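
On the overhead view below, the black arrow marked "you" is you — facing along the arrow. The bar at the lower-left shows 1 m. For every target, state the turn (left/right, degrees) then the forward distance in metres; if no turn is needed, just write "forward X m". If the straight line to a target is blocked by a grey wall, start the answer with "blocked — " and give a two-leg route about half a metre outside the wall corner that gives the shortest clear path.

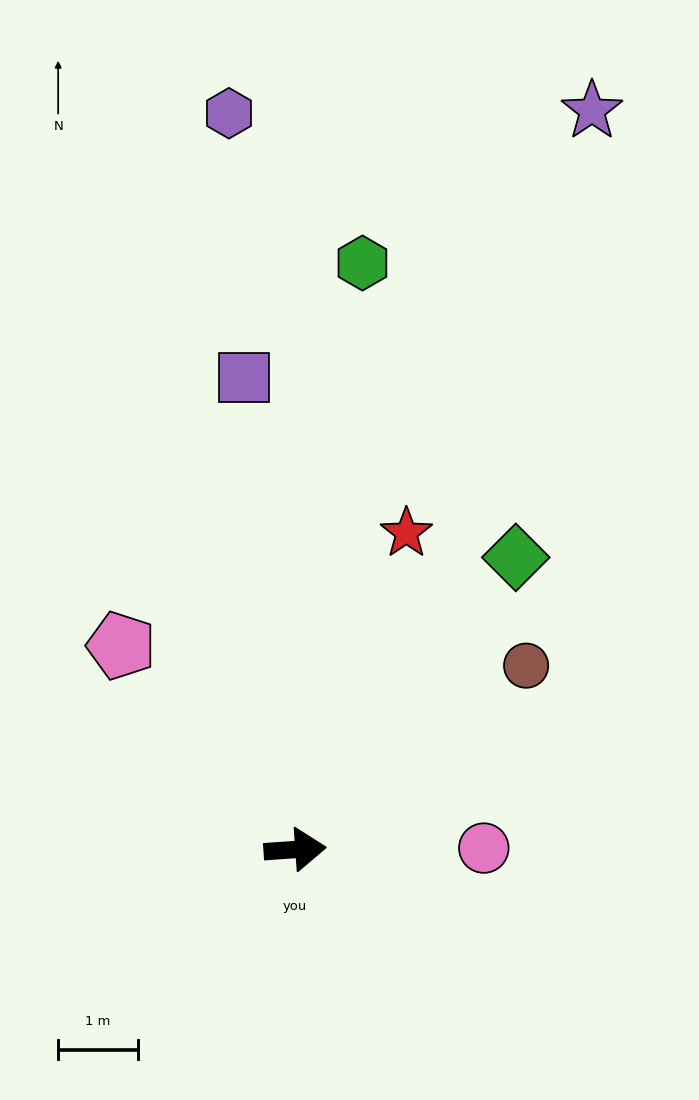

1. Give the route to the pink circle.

turn right 4°, forward 2.4 m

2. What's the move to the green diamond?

turn left 49°, forward 4.6 m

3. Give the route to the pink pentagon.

turn left 127°, forward 3.4 m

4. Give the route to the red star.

turn left 67°, forward 4.2 m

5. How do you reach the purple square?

turn left 92°, forward 6.0 m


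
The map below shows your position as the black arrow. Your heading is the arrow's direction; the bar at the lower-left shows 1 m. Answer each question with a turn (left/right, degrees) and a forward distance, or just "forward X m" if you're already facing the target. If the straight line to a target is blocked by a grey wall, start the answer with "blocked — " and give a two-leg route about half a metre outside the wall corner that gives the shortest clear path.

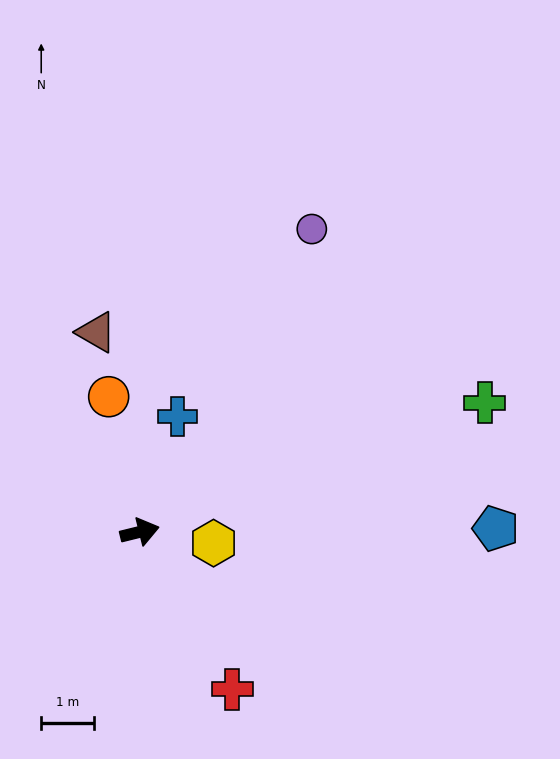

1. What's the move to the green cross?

turn left 7°, forward 7.0 m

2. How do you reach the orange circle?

turn left 89°, forward 2.6 m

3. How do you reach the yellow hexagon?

turn right 22°, forward 1.4 m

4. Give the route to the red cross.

turn right 73°, forward 3.5 m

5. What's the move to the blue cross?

turn left 58°, forward 2.3 m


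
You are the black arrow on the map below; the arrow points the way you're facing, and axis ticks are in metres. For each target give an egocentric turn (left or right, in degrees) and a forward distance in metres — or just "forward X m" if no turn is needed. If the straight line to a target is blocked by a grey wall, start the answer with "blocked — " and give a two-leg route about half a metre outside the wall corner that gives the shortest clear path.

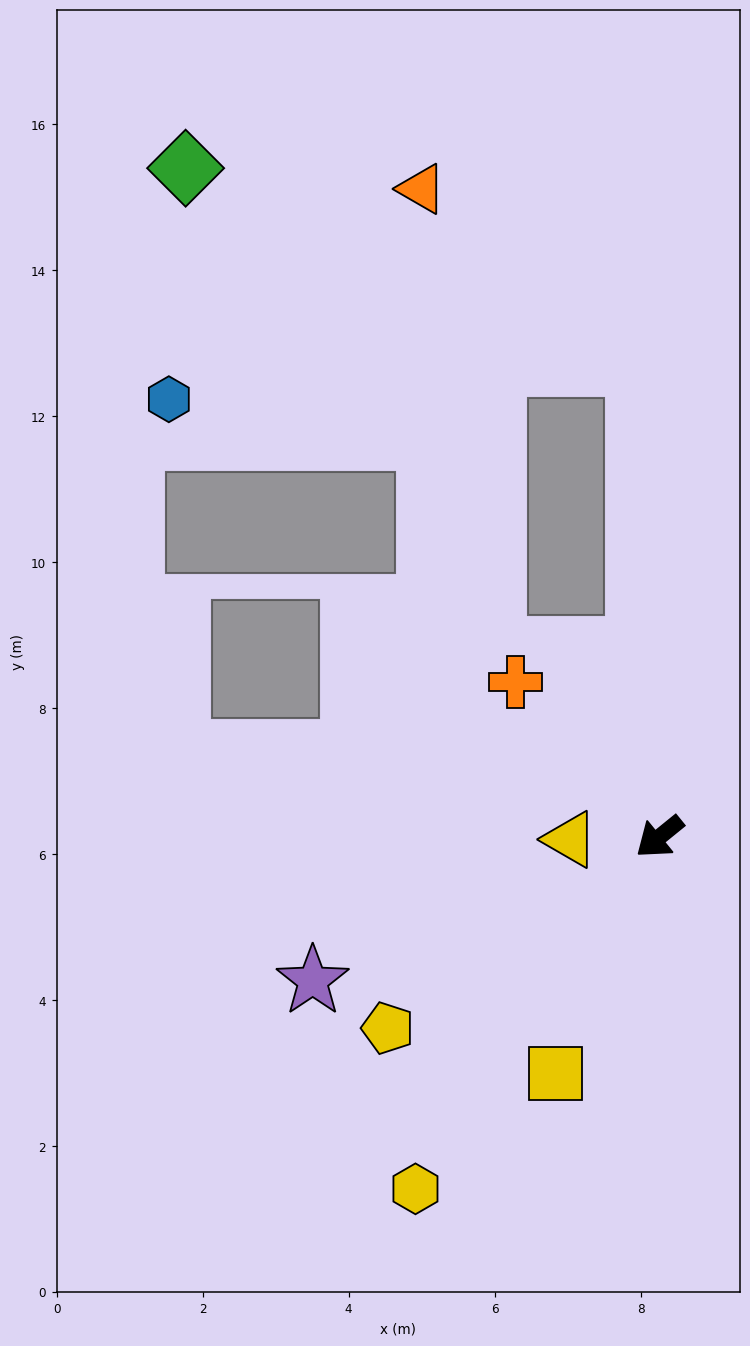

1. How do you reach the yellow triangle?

turn right 37°, forward 1.2 m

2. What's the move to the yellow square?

turn left 27°, forward 3.5 m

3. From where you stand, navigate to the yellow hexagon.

turn left 16°, forward 5.9 m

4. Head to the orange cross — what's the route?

turn right 86°, forward 2.9 m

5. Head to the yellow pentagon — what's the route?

turn right 4°, forward 4.6 m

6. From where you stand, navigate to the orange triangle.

blocked — turn right 126°, forward 6.5 m, then turn left 48°, forward 3.8 m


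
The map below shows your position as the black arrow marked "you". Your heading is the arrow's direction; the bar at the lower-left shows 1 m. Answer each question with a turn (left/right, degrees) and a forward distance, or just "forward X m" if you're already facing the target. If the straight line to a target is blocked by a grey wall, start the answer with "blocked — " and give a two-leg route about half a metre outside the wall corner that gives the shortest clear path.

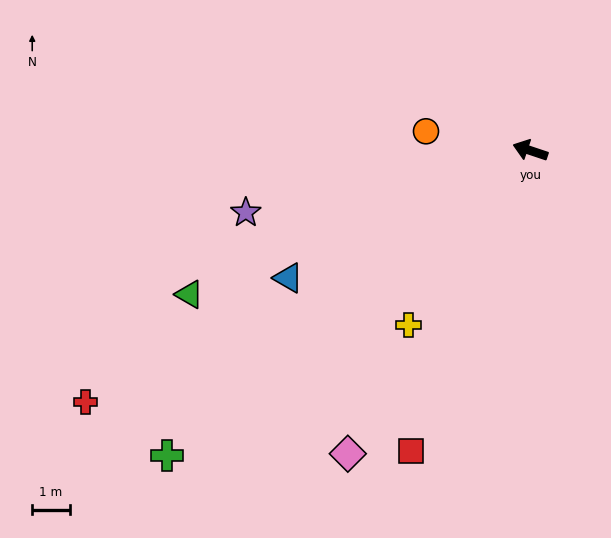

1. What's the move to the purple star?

turn left 31°, forward 7.7 m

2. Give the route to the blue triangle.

turn left 46°, forward 7.2 m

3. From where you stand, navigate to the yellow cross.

turn left 74°, forward 5.6 m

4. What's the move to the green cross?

turn left 59°, forward 12.6 m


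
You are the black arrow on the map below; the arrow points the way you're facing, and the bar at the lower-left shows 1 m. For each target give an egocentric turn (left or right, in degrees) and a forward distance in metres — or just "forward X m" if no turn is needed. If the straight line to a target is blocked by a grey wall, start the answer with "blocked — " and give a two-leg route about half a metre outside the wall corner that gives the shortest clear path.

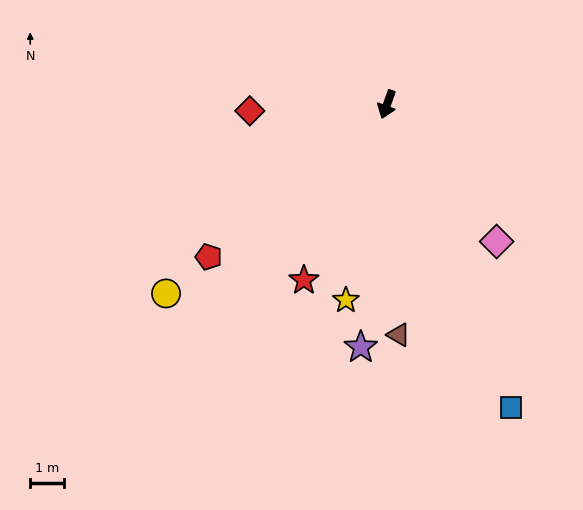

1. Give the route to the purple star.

turn left 14°, forward 7.3 m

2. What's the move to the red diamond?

turn right 67°, forward 4.1 m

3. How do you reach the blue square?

turn left 42°, forward 9.8 m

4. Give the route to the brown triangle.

turn left 23°, forward 6.9 m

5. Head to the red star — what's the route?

turn right 5°, forward 5.8 m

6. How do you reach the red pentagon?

turn right 30°, forward 7.0 m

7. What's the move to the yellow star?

turn left 8°, forward 6.0 m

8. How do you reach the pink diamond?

turn left 59°, forward 5.2 m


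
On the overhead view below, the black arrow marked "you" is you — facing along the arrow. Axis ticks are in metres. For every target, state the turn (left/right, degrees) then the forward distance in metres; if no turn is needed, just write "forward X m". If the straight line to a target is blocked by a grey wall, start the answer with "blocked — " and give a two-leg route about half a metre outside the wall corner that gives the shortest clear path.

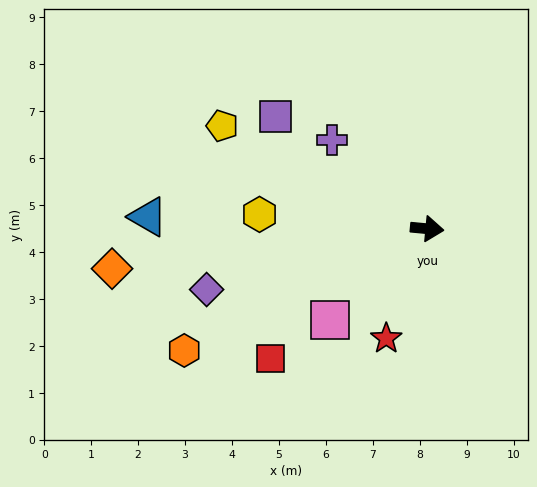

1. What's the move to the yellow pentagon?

turn left 159°, forward 4.9 m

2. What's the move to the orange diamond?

turn right 167°, forward 6.8 m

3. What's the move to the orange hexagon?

turn right 148°, forward 5.8 m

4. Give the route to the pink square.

turn right 132°, forward 2.8 m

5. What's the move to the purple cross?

turn left 142°, forward 2.8 m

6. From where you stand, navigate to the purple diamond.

turn right 159°, forward 4.9 m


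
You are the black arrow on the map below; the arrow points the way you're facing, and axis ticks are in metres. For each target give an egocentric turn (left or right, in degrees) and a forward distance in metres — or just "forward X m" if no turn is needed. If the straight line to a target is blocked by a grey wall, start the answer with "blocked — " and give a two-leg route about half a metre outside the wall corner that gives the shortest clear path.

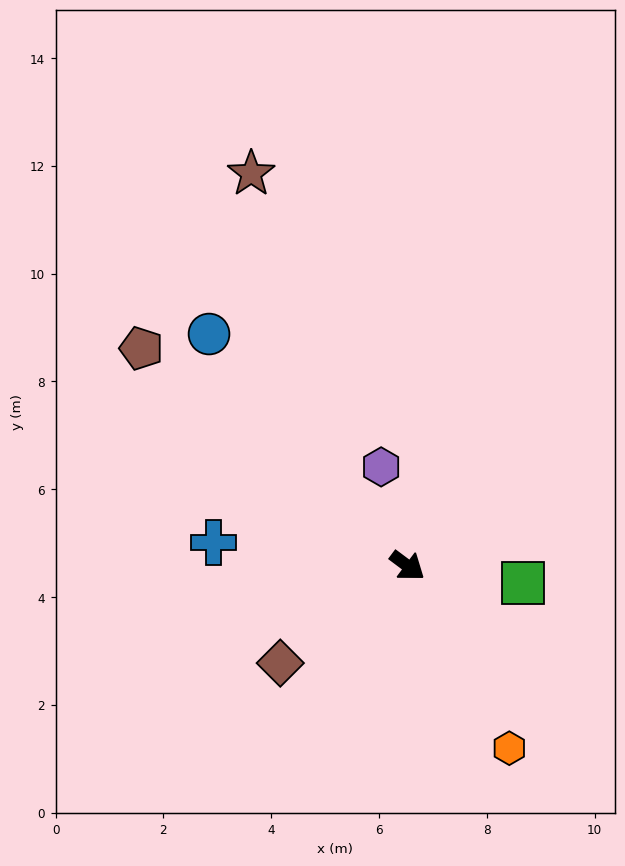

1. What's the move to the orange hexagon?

turn right 24°, forward 3.9 m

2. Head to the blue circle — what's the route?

turn left 167°, forward 5.7 m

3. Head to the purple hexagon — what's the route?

turn left 142°, forward 1.9 m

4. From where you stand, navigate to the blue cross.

turn right 150°, forward 3.6 m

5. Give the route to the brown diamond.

turn right 106°, forward 3.0 m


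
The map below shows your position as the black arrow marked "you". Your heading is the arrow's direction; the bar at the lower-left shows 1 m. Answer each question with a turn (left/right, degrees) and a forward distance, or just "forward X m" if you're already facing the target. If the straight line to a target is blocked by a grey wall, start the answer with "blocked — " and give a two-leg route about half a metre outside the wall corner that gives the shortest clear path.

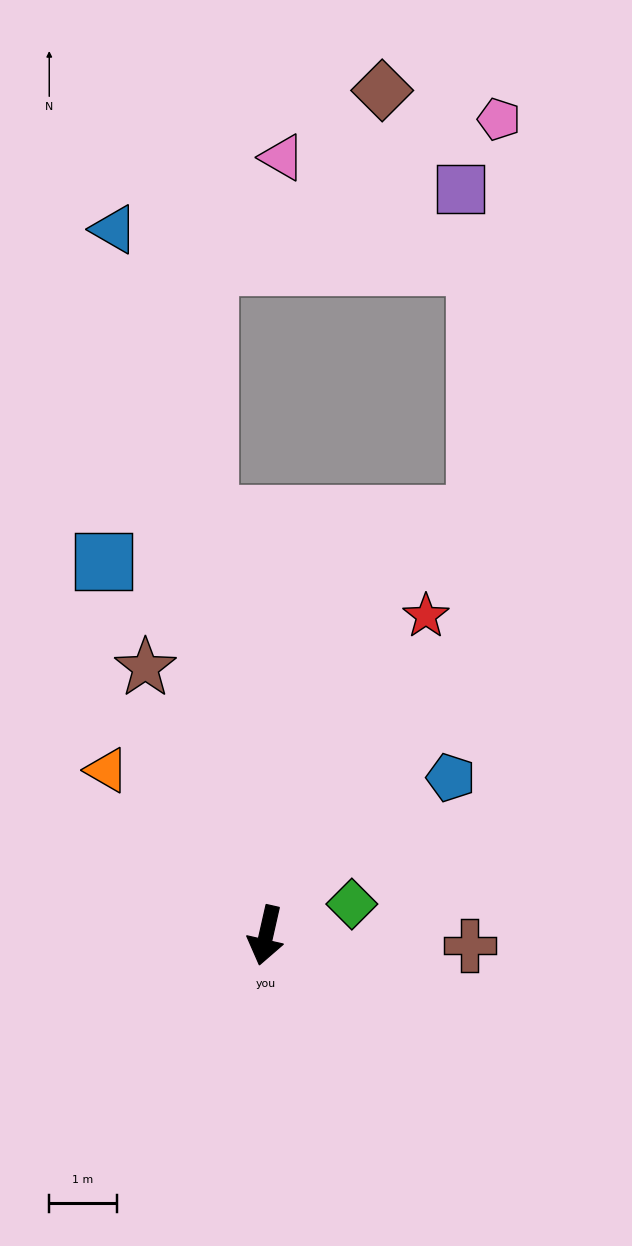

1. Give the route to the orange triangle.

turn right 123°, forward 3.4 m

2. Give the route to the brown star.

turn right 143°, forward 4.4 m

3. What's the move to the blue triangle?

turn right 155°, forward 10.7 m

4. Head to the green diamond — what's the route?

turn left 123°, forward 1.4 m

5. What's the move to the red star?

turn left 166°, forward 5.3 m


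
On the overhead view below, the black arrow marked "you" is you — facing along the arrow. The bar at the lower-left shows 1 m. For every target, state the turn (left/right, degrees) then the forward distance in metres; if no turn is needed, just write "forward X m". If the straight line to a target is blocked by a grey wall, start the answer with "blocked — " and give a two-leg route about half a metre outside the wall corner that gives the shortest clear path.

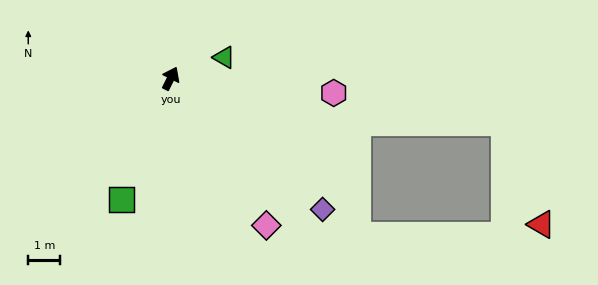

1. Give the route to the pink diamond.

turn right 121°, forward 5.4 m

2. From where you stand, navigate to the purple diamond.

turn right 104°, forward 6.2 m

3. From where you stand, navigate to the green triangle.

turn right 42°, forward 1.8 m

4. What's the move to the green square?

turn right 176°, forward 4.1 m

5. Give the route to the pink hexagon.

turn right 69°, forward 5.1 m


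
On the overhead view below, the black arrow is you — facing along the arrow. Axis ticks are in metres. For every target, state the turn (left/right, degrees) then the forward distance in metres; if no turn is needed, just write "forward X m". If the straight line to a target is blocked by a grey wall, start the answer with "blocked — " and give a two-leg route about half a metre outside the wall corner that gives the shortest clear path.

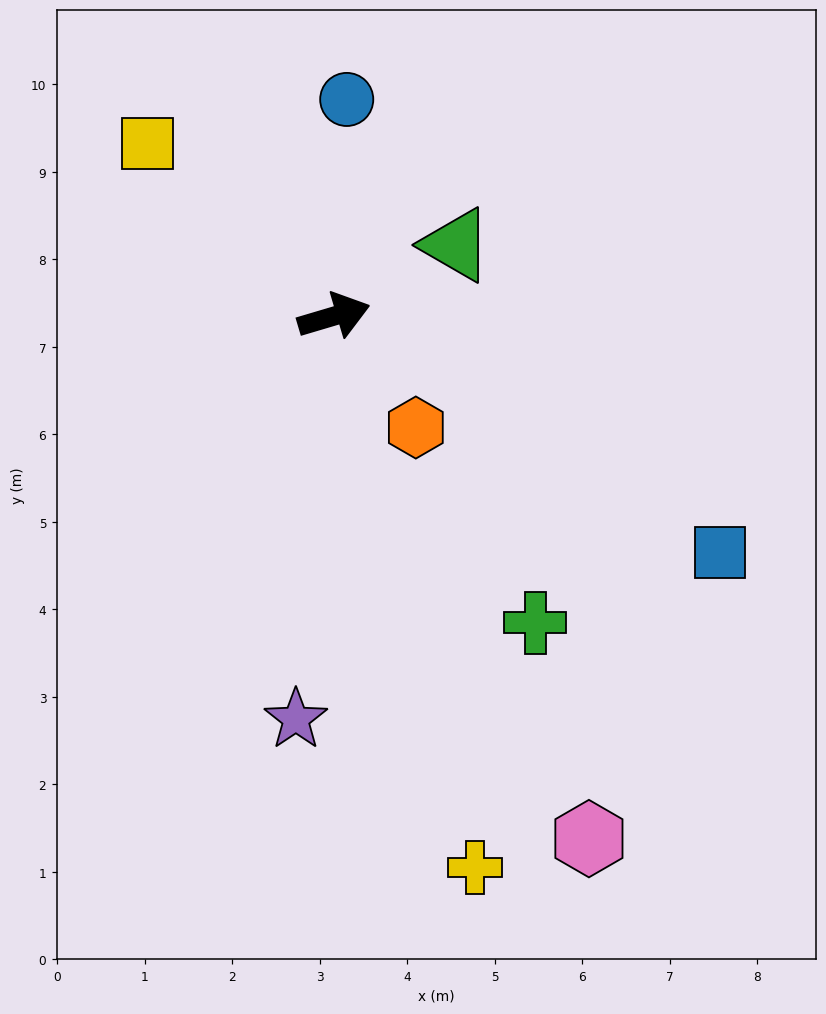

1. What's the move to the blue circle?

turn left 70°, forward 2.5 m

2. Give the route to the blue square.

turn right 48°, forward 5.2 m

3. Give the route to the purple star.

turn right 112°, forward 4.6 m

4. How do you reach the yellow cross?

turn right 92°, forward 6.5 m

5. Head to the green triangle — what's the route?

turn left 14°, forward 1.6 m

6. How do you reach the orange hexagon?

turn right 70°, forward 1.6 m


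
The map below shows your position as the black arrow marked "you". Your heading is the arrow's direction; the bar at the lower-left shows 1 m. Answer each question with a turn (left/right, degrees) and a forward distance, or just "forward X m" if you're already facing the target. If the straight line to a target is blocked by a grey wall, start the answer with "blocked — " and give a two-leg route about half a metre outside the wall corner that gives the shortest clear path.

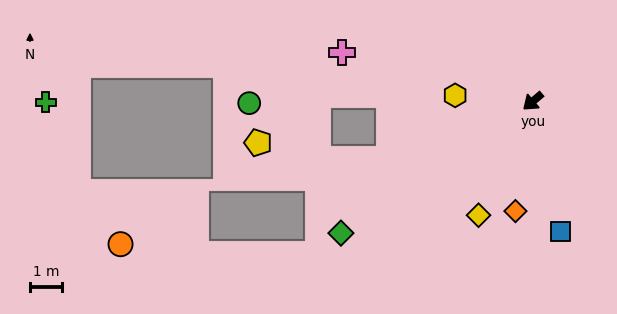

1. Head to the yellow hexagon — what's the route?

turn right 45°, forward 2.5 m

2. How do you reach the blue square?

turn left 61°, forward 4.2 m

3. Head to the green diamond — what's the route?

turn right 6°, forward 7.3 m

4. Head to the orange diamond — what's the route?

turn left 41°, forward 3.5 m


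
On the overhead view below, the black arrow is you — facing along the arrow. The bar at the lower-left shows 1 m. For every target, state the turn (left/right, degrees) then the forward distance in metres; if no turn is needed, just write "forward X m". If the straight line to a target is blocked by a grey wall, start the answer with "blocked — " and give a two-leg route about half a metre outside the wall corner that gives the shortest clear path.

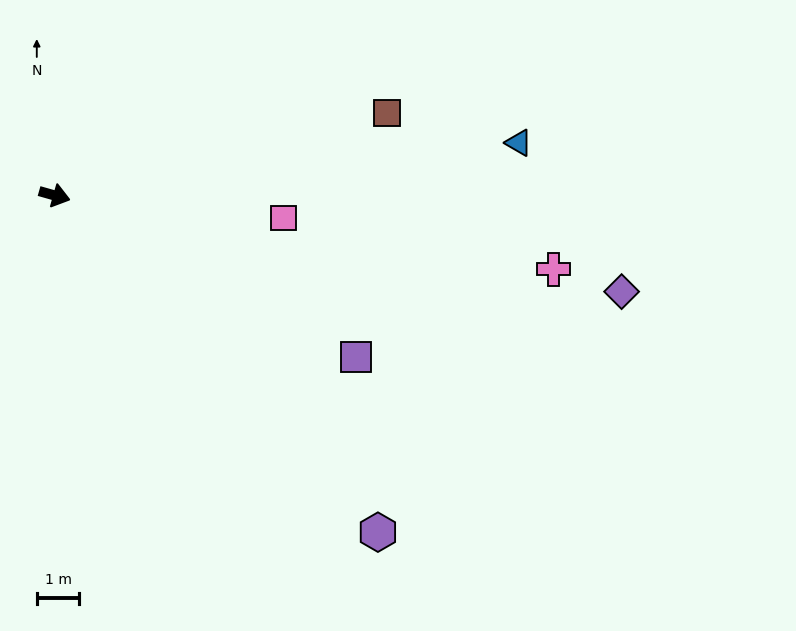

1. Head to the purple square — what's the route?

turn right 12°, forward 8.0 m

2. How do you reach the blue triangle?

turn left 22°, forward 11.0 m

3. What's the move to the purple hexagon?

turn right 30°, forward 10.9 m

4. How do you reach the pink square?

turn left 10°, forward 5.4 m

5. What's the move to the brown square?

turn left 30°, forward 8.0 m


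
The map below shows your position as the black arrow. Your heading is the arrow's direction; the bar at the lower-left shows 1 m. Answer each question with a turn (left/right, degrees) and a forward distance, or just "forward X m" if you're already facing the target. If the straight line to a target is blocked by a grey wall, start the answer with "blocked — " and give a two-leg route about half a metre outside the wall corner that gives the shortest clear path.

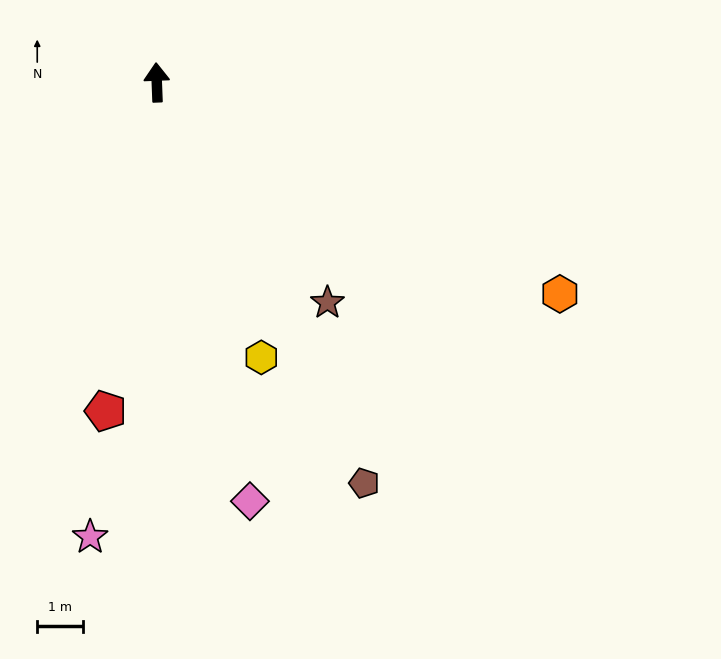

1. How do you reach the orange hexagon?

turn right 120°, forward 10.0 m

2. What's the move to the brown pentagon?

turn right 155°, forward 9.9 m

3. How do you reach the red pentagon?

turn left 169°, forward 7.3 m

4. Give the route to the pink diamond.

turn right 170°, forward 9.4 m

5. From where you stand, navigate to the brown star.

turn right 144°, forward 6.1 m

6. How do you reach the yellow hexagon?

turn right 161°, forward 6.5 m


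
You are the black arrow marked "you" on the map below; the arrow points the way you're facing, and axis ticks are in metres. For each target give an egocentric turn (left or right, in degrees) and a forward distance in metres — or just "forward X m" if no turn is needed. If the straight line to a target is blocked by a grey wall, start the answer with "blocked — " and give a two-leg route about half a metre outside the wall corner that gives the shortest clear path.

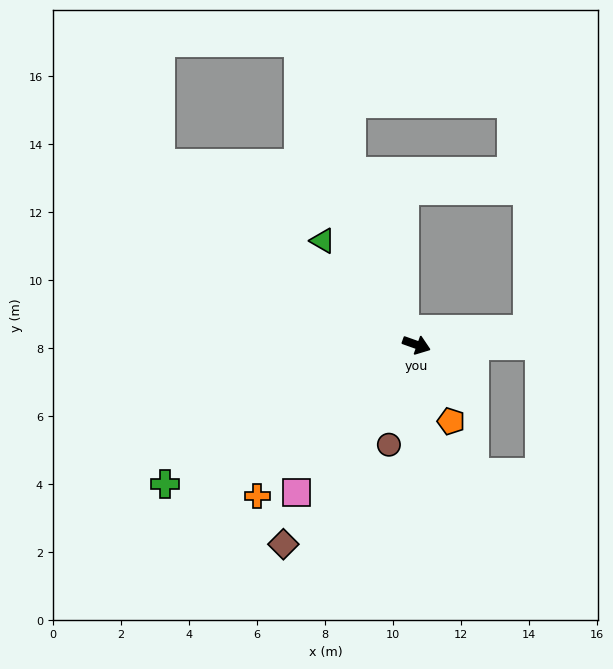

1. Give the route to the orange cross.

turn right 117°, forward 6.5 m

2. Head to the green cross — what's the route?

turn right 131°, forward 8.5 m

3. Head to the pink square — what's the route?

turn right 109°, forward 5.6 m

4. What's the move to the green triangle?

turn left 152°, forward 4.1 m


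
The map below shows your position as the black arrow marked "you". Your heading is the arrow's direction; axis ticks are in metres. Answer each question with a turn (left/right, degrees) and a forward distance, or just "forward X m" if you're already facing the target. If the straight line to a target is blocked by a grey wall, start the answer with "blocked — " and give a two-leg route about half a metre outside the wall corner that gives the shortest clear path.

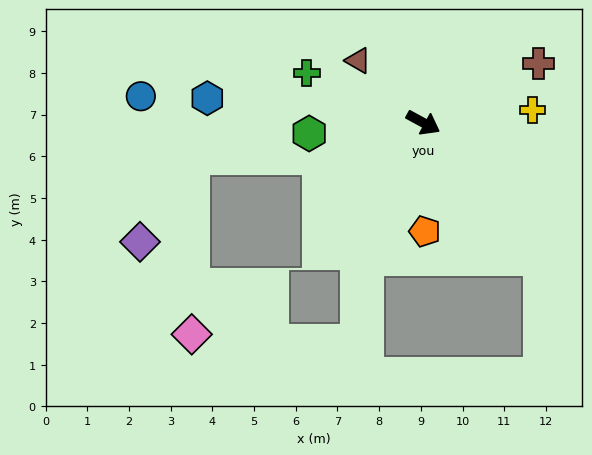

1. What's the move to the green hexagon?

turn right 146°, forward 2.7 m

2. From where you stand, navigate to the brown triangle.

turn left 165°, forward 2.2 m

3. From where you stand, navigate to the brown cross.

turn left 56°, forward 3.1 m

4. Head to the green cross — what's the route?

turn right 175°, forward 3.0 m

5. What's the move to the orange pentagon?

turn right 61°, forward 2.6 m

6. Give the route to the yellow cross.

turn left 35°, forward 2.6 m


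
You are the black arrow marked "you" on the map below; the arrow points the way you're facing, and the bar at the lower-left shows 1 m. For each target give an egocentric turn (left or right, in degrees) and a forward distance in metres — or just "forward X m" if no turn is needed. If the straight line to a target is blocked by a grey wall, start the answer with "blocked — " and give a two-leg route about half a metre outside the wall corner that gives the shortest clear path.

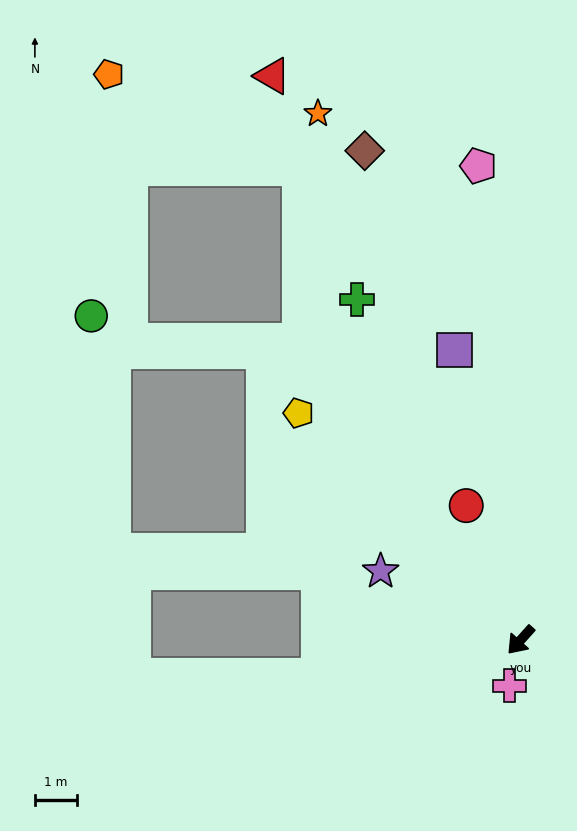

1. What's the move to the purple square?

turn right 125°, forward 7.1 m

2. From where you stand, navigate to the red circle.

turn right 116°, forward 3.5 m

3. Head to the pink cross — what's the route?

turn left 28°, forward 1.1 m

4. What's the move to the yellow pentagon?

turn right 94°, forward 7.6 m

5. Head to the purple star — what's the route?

turn right 74°, forward 3.7 m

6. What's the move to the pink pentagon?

turn right 133°, forward 11.4 m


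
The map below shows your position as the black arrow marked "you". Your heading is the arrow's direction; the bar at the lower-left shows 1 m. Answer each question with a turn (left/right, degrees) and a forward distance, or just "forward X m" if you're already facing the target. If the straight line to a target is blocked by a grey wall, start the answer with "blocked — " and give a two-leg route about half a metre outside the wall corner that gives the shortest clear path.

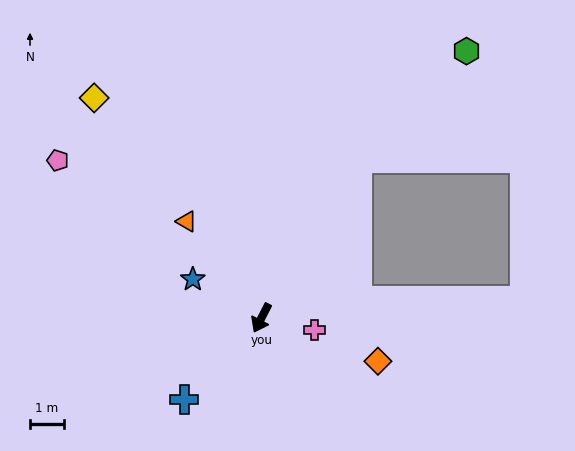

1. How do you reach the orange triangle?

turn right 115°, forward 3.6 m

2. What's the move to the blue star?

turn right 92°, forward 2.3 m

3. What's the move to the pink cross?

turn left 105°, forward 1.6 m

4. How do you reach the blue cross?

turn right 16°, forward 3.3 m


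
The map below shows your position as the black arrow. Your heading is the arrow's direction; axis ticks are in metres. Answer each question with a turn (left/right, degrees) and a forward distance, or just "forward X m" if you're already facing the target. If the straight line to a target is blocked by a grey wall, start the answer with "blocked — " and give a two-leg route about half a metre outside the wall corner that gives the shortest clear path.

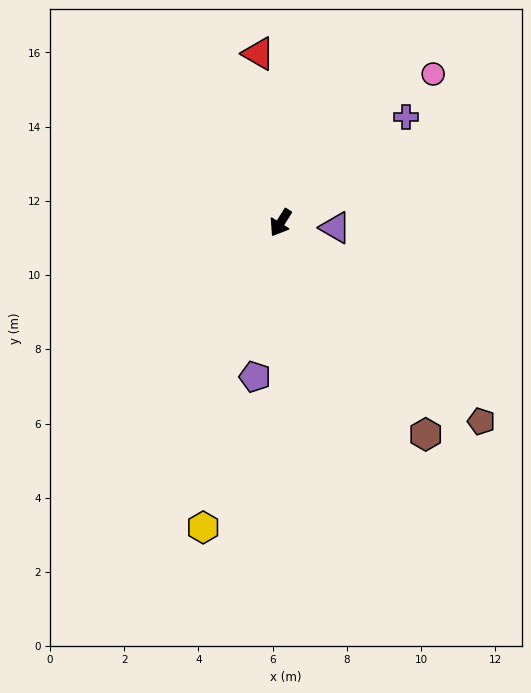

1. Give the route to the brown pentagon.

turn left 78°, forward 7.6 m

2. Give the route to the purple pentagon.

turn left 23°, forward 4.2 m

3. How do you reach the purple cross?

turn left 162°, forward 4.4 m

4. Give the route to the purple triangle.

turn left 117°, forward 1.5 m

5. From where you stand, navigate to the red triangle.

turn right 140°, forward 4.6 m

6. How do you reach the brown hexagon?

turn left 67°, forward 6.9 m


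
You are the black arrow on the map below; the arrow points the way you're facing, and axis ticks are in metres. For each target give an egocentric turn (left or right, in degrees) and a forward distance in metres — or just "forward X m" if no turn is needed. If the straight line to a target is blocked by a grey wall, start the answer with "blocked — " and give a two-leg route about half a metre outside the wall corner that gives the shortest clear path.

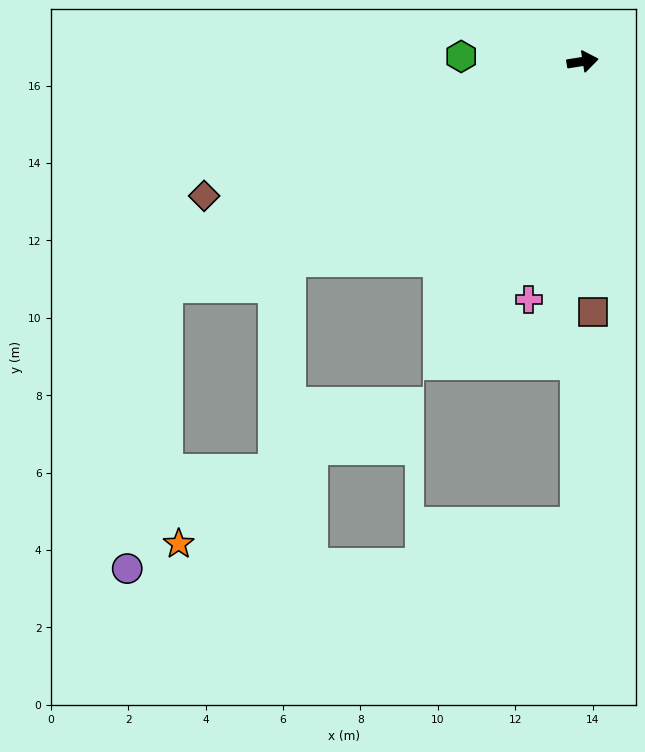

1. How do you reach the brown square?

turn right 97°, forward 6.5 m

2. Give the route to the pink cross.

turn right 112°, forward 6.3 m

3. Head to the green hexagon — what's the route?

turn left 169°, forward 3.1 m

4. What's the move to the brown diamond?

turn right 169°, forward 10.4 m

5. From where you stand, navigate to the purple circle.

blocked — turn right 160°, forward 12.2 m, then turn left 53°, forward 7.3 m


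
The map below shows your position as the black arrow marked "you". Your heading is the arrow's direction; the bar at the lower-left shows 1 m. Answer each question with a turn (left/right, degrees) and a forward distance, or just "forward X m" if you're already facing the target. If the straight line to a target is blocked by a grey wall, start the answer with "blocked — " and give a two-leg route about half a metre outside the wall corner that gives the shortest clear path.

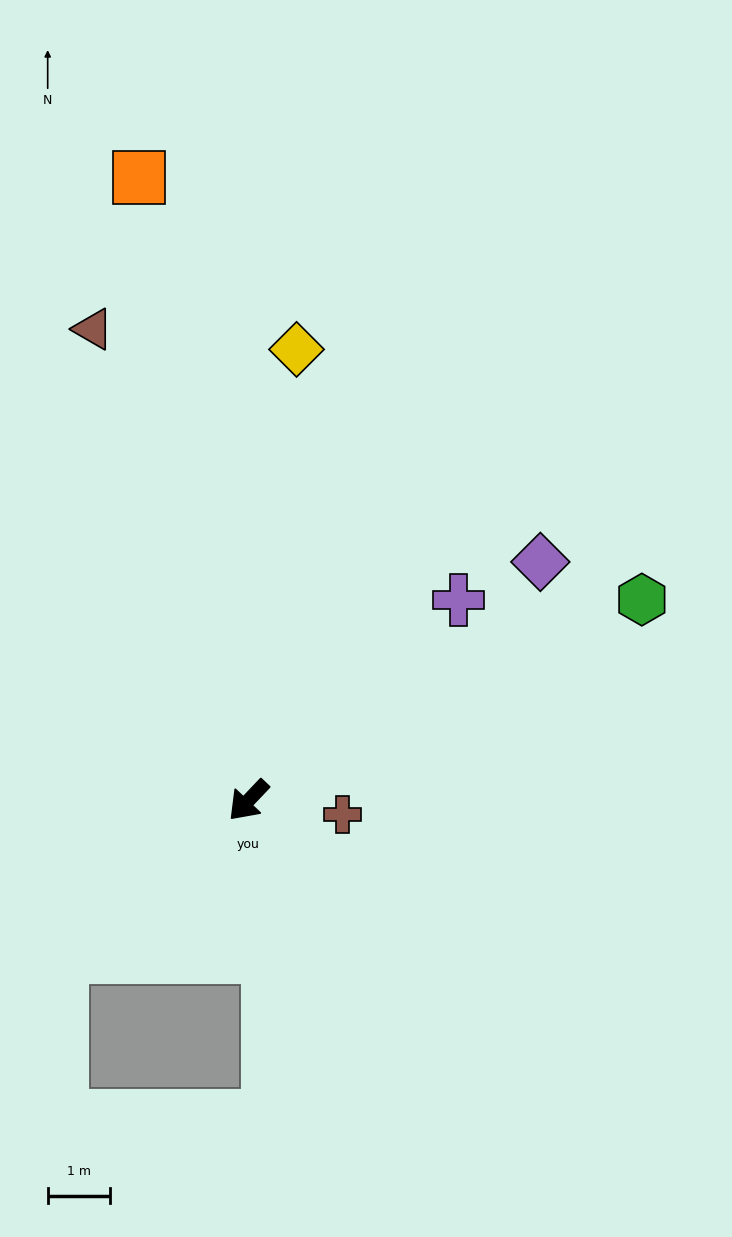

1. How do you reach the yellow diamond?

turn right 143°, forward 7.2 m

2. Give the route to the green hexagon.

turn left 161°, forward 7.0 m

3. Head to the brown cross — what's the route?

turn left 125°, forward 1.5 m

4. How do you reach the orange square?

turn right 127°, forward 10.1 m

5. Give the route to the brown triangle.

turn right 118°, forward 7.9 m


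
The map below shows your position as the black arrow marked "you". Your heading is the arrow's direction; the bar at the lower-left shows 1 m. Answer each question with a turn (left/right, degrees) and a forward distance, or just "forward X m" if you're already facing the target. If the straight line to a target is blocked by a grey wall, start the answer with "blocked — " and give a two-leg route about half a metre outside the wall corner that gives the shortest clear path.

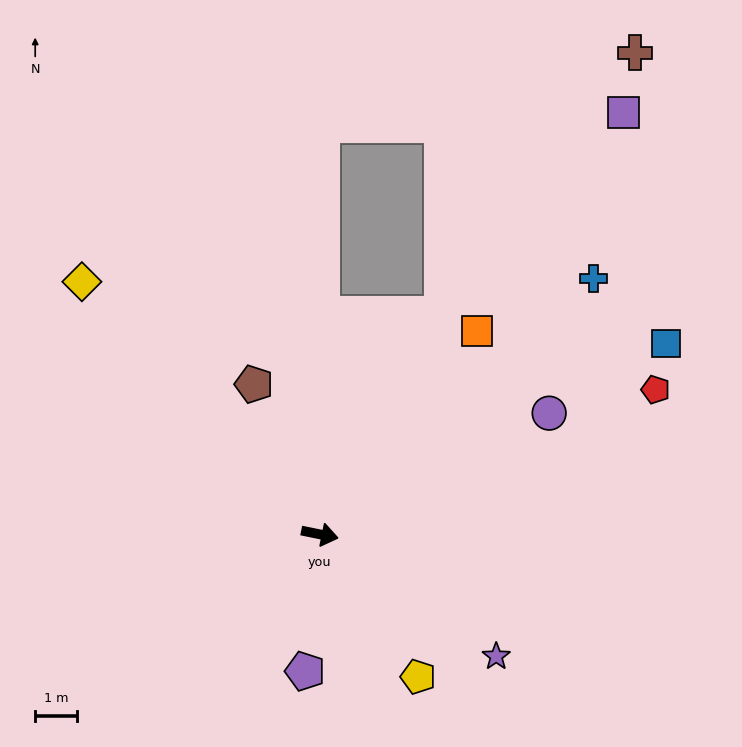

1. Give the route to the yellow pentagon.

turn right 44°, forward 4.2 m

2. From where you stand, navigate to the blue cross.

turn left 55°, forward 9.0 m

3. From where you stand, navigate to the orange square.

turn left 64°, forward 6.2 m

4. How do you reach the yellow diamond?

turn left 145°, forward 8.3 m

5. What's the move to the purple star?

turn right 23°, forward 5.2 m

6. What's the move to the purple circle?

turn left 39°, forward 6.2 m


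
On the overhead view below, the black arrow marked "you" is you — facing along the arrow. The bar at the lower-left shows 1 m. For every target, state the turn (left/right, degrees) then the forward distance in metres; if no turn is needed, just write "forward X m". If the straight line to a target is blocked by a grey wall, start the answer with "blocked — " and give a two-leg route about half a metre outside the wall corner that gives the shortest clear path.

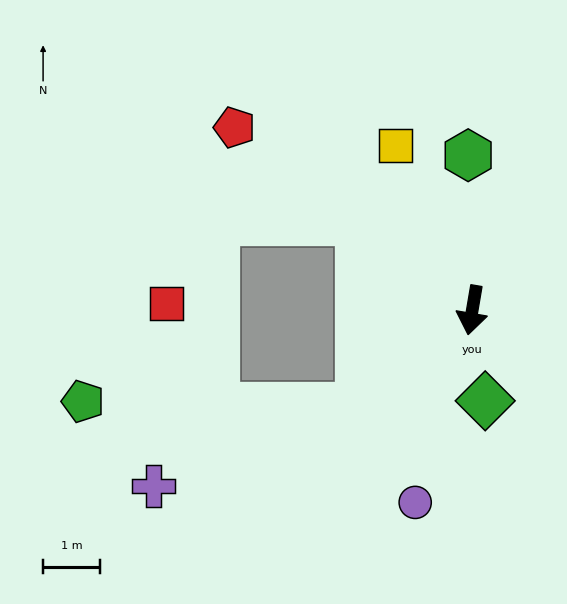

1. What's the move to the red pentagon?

turn right 118°, forward 5.3 m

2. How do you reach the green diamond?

turn left 18°, forward 1.6 m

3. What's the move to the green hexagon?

turn right 169°, forward 2.7 m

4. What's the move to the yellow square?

turn right 145°, forward 3.2 m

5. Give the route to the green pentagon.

blocked — turn right 40°, forward 2.6 m, then turn right 41°, forward 4.9 m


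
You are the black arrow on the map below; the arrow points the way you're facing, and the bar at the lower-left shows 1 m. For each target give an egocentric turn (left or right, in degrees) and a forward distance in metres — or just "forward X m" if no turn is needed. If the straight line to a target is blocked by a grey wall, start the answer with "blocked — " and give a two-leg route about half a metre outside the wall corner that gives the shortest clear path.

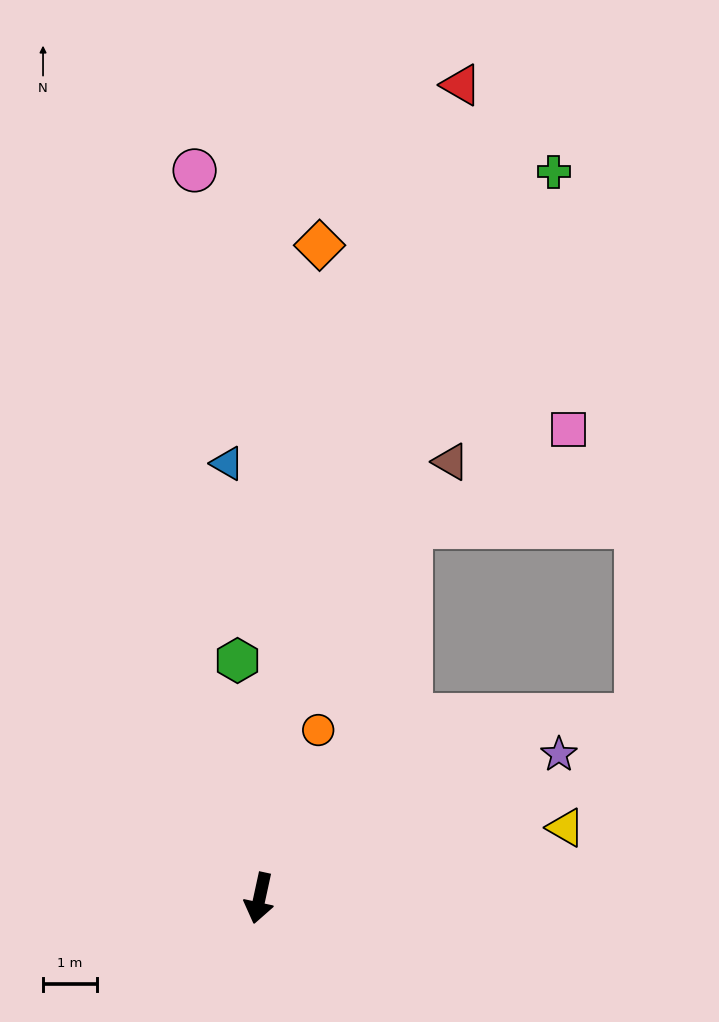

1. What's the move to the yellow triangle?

turn left 115°, forward 5.8 m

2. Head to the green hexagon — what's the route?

turn right 162°, forward 4.4 m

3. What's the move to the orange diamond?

turn right 173°, forward 12.1 m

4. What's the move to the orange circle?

turn left 173°, forward 3.3 m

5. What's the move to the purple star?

turn left 128°, forward 6.1 m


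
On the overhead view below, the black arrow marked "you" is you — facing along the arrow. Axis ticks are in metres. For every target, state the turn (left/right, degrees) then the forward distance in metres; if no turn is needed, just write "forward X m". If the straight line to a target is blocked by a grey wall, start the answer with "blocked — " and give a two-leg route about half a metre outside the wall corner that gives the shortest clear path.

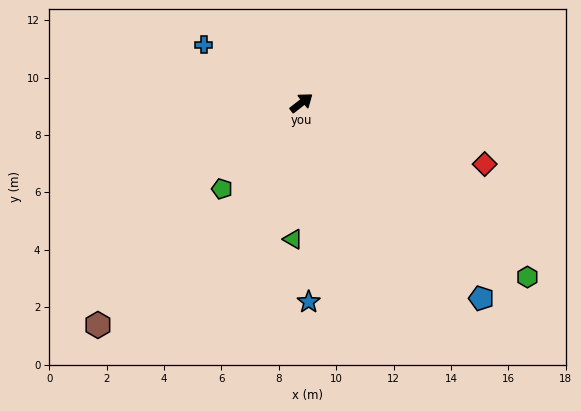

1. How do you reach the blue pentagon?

turn right 85°, forward 9.3 m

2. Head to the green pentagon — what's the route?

turn right 171°, forward 4.1 m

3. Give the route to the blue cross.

turn left 111°, forward 4.0 m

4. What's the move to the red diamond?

turn right 56°, forward 6.7 m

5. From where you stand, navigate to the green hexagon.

turn right 76°, forward 9.9 m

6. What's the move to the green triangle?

turn right 131°, forward 4.8 m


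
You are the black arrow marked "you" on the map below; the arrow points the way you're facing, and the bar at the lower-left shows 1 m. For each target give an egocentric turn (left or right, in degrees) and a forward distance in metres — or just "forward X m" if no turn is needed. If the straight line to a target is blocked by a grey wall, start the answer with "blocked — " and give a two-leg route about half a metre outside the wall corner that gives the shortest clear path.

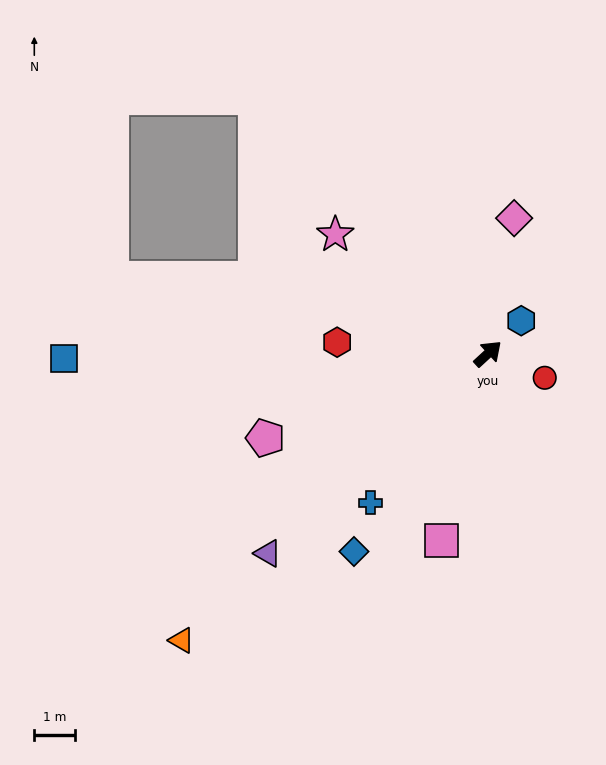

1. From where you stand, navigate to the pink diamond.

turn left 36°, forward 3.4 m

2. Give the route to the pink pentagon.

turn left 158°, forward 5.8 m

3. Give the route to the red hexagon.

turn left 133°, forward 3.7 m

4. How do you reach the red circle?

turn right 66°, forward 1.5 m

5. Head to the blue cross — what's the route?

turn right 171°, forward 4.6 m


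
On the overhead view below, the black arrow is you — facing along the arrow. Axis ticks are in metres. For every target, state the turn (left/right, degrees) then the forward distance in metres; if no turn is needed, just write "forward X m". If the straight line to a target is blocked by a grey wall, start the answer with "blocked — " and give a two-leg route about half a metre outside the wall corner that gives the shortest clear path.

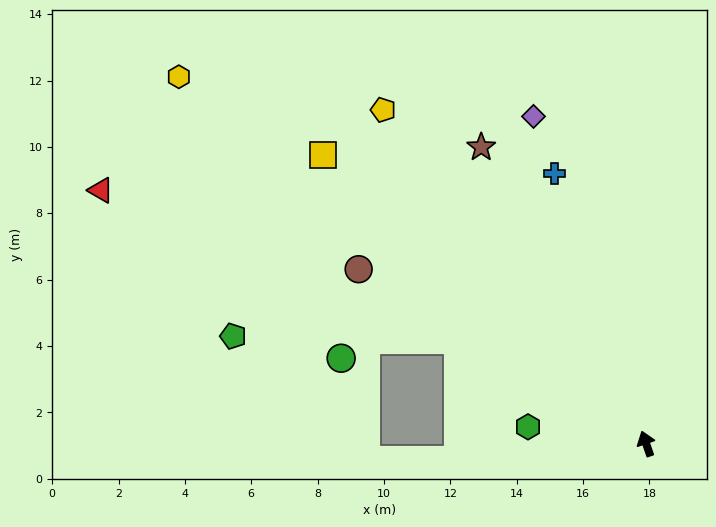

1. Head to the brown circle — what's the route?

turn left 40°, forward 10.1 m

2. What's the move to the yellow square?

turn left 29°, forward 13.1 m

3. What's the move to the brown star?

turn left 10°, forward 10.2 m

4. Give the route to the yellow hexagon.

turn left 33°, forward 17.9 m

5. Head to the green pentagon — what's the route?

blocked — turn left 42°, forward 6.5 m, then turn left 28°, forward 6.8 m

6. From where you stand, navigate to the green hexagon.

turn left 63°, forward 3.6 m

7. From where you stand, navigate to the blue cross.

forward 8.6 m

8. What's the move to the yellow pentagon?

turn left 19°, forward 12.8 m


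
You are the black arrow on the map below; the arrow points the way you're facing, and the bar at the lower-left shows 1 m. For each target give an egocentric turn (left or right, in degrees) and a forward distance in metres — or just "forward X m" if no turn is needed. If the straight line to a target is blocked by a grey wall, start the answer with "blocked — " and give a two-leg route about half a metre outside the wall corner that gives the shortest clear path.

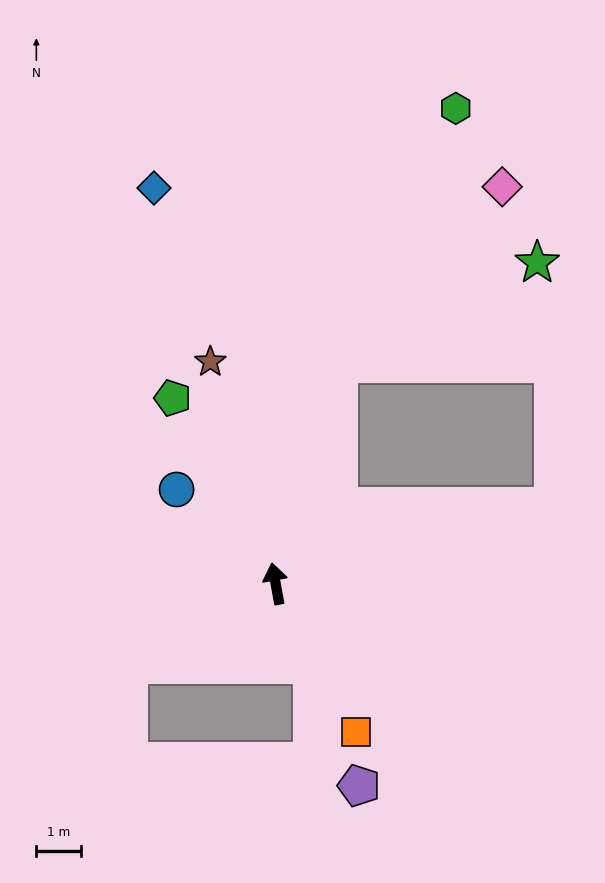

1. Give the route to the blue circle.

turn left 36°, forward 3.1 m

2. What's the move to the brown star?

turn left 6°, forward 5.2 m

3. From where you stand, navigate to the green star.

blocked — turn right 26°, forward 5.1 m, then turn right 47°, forward 5.0 m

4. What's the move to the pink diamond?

blocked — turn right 26°, forward 5.1 m, then turn right 27°, forward 5.4 m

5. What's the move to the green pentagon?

turn left 19°, forward 4.8 m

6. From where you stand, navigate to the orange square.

turn right 162°, forward 3.8 m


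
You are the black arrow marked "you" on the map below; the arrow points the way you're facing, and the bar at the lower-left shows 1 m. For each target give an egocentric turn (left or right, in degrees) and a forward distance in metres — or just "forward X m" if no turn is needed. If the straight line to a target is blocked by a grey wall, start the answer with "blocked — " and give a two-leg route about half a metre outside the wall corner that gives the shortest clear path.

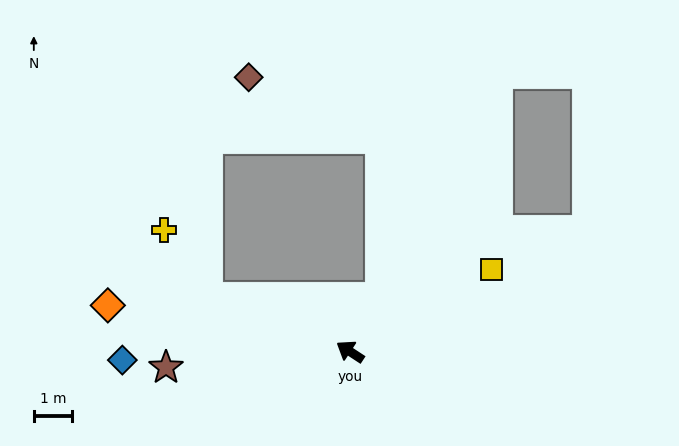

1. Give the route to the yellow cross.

blocked — turn left 13°, forward 4.0 m, then turn right 37°, forward 2.1 m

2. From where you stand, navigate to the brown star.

turn left 38°, forward 4.9 m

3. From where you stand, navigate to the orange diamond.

turn left 22°, forward 6.5 m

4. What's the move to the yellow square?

turn right 117°, forward 4.3 m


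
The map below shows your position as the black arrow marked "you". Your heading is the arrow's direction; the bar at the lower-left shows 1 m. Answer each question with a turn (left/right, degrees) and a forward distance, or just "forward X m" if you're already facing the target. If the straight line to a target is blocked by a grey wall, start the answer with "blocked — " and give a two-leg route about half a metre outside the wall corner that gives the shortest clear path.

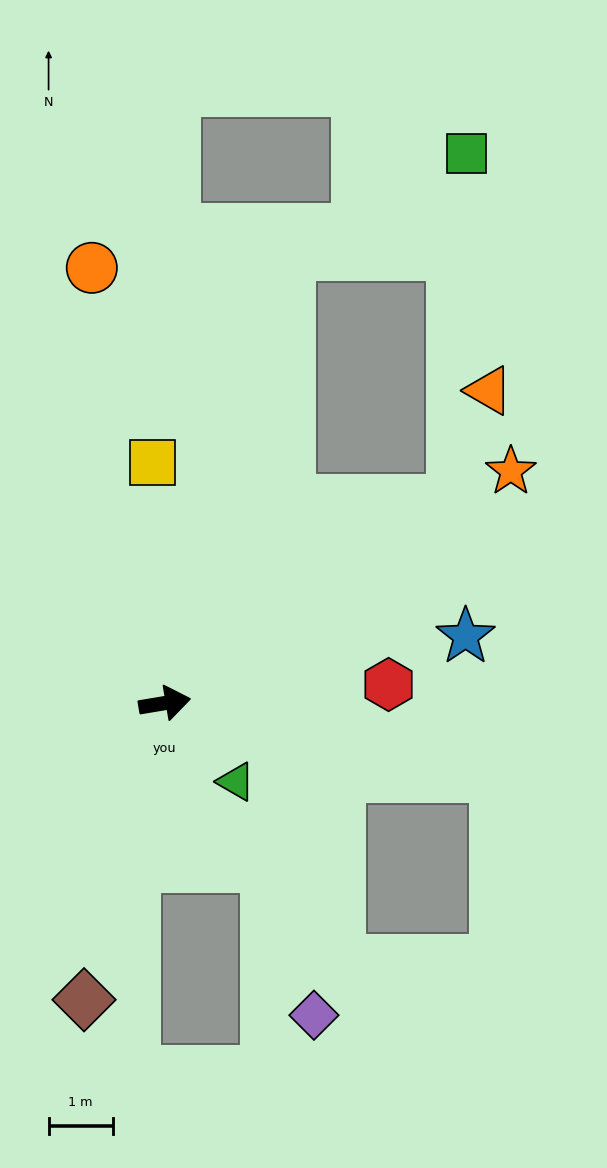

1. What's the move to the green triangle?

turn right 57°, forward 1.7 m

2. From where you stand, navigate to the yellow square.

turn left 83°, forward 3.8 m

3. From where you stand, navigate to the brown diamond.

turn right 115°, forward 4.8 m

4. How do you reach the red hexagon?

turn right 5°, forward 3.5 m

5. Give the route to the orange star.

turn left 24°, forward 6.5 m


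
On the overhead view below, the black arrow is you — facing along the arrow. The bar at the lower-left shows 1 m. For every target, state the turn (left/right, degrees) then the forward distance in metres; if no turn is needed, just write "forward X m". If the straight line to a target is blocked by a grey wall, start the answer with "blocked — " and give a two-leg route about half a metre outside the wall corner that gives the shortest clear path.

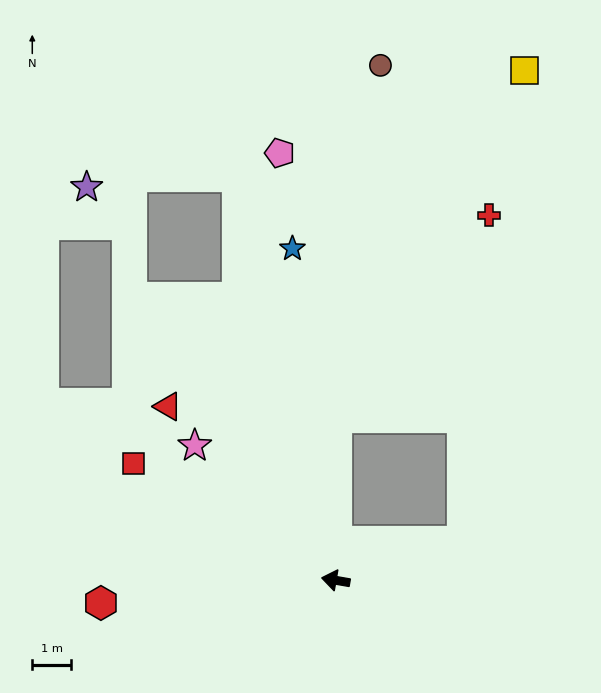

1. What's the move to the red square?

turn right 20°, forward 6.1 m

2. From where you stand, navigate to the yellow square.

blocked — turn right 80°, forward 4.3 m, then turn right 29°, forward 10.2 m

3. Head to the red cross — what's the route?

blocked — turn right 80°, forward 4.3 m, then turn right 37°, forward 6.6 m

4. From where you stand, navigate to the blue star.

turn right 73°, forward 8.7 m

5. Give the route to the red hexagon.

turn left 15°, forward 6.1 m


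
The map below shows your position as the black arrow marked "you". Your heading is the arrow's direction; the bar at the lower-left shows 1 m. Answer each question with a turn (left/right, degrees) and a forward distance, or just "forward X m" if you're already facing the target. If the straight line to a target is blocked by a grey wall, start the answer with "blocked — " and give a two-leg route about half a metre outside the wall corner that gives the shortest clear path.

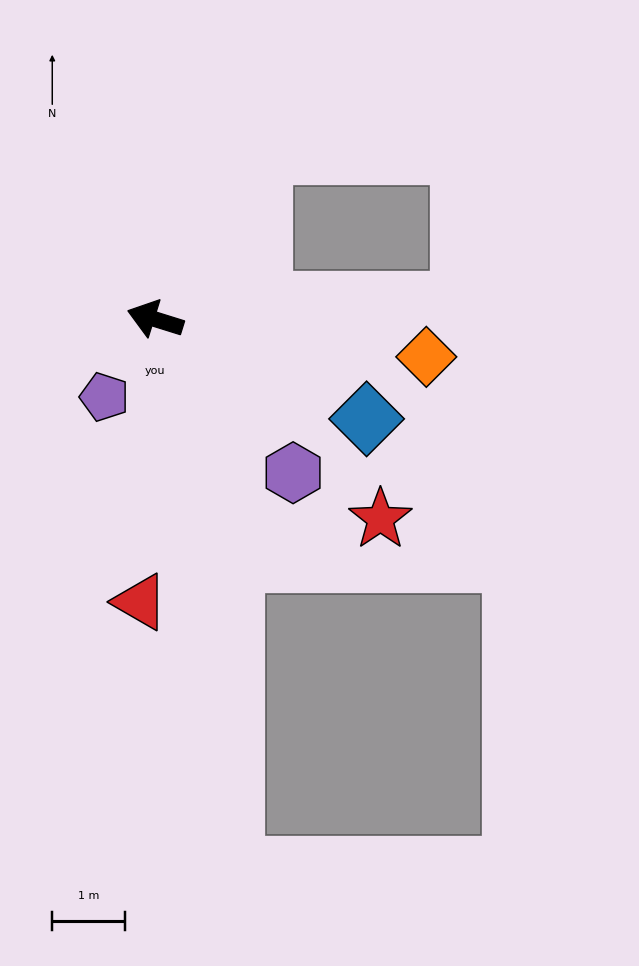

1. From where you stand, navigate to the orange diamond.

turn right 171°, forward 3.8 m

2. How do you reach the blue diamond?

turn left 172°, forward 3.2 m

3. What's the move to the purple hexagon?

turn left 149°, forward 2.9 m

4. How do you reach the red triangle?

turn left 104°, forward 3.9 m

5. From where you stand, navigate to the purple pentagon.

turn left 74°, forward 1.3 m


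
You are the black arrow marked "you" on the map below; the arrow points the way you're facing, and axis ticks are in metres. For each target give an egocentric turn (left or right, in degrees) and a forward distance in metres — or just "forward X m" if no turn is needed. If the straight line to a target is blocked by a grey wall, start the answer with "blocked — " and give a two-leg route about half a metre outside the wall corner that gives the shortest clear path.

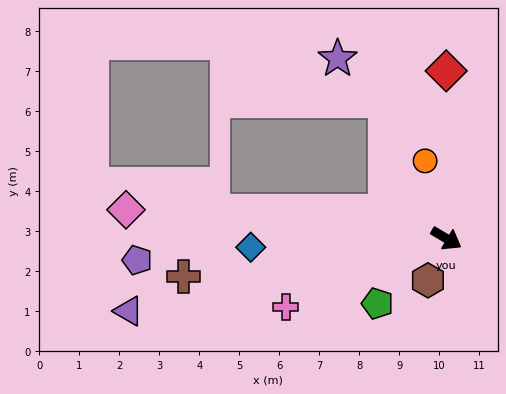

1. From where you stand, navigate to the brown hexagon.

turn right 83°, forward 1.1 m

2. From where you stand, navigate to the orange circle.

turn left 136°, forward 2.0 m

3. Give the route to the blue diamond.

turn right 147°, forward 4.9 m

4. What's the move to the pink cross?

turn right 126°, forward 4.4 m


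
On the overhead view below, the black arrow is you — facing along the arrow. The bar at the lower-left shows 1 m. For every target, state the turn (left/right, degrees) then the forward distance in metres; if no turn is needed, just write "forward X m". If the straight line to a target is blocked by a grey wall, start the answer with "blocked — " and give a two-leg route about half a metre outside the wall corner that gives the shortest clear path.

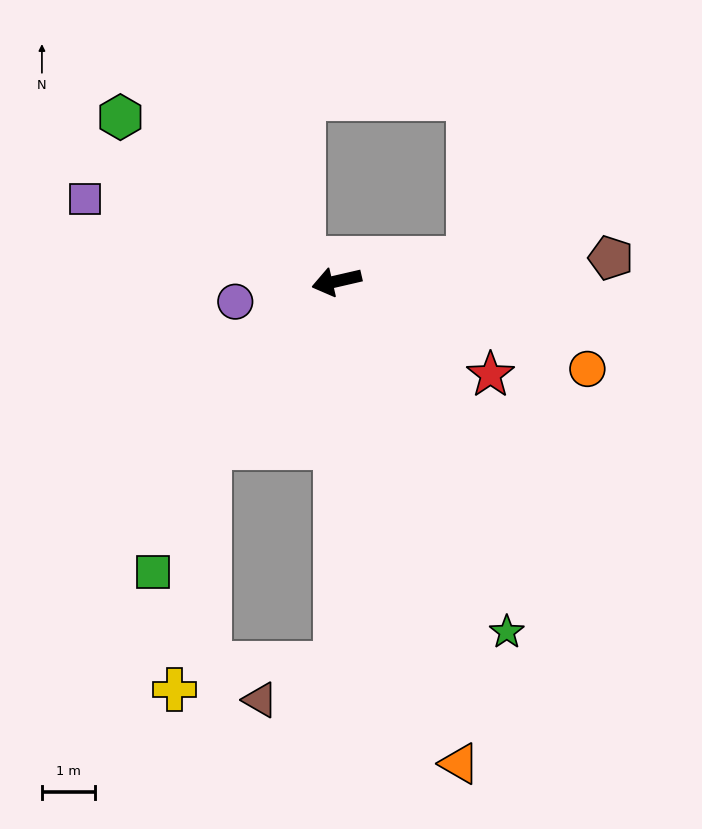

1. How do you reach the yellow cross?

blocked — turn left 40°, forward 4.0 m, then turn left 29°, forward 4.6 m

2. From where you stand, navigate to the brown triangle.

blocked — turn left 77°, forward 7.3 m, then turn right 64°, forward 1.6 m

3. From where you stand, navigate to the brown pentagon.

turn left 172°, forward 5.2 m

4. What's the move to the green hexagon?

turn right 50°, forward 5.2 m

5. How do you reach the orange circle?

turn left 148°, forward 5.0 m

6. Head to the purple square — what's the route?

turn right 31°, forward 5.0 m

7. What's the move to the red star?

turn left 136°, forward 3.4 m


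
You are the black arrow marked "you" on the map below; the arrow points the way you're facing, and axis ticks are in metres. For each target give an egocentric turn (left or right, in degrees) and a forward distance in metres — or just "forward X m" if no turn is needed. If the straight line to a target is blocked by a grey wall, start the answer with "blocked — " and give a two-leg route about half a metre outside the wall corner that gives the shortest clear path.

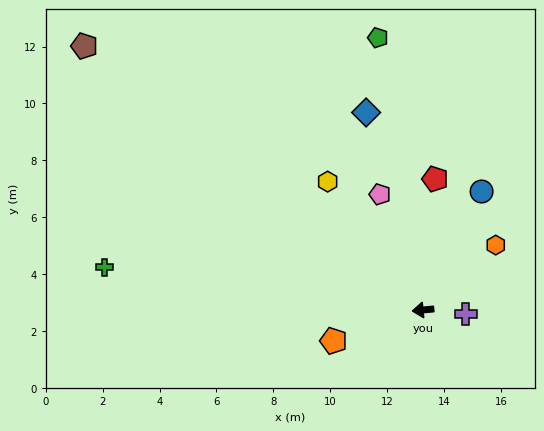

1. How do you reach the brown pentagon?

turn right 43°, forward 15.1 m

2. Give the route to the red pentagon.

turn right 101°, forward 4.6 m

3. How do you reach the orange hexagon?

turn right 144°, forward 3.4 m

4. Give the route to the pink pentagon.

turn right 75°, forward 4.3 m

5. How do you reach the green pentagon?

turn right 86°, forward 9.7 m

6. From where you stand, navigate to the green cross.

turn right 13°, forward 11.3 m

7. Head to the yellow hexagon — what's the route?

turn right 59°, forward 5.6 m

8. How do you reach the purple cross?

turn left 169°, forward 1.5 m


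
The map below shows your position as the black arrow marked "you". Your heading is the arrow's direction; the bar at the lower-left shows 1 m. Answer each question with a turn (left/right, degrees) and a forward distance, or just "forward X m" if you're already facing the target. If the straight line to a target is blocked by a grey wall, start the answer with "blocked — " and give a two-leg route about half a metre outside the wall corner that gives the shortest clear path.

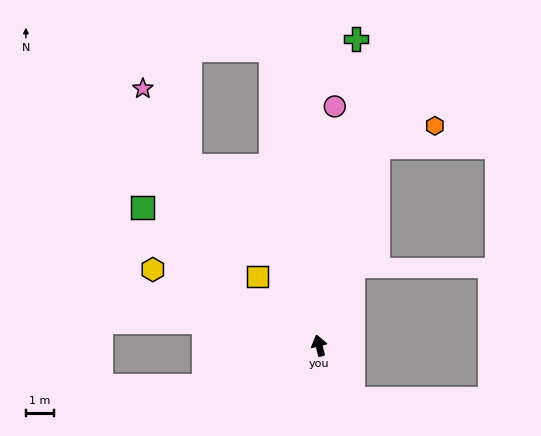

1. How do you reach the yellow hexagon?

turn left 52°, forward 6.4 m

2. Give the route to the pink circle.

turn right 18°, forward 8.4 m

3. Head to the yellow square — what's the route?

turn left 28°, forward 3.3 m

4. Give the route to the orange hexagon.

blocked — turn right 31°, forward 7.3 m, then turn right 52°, forward 2.1 m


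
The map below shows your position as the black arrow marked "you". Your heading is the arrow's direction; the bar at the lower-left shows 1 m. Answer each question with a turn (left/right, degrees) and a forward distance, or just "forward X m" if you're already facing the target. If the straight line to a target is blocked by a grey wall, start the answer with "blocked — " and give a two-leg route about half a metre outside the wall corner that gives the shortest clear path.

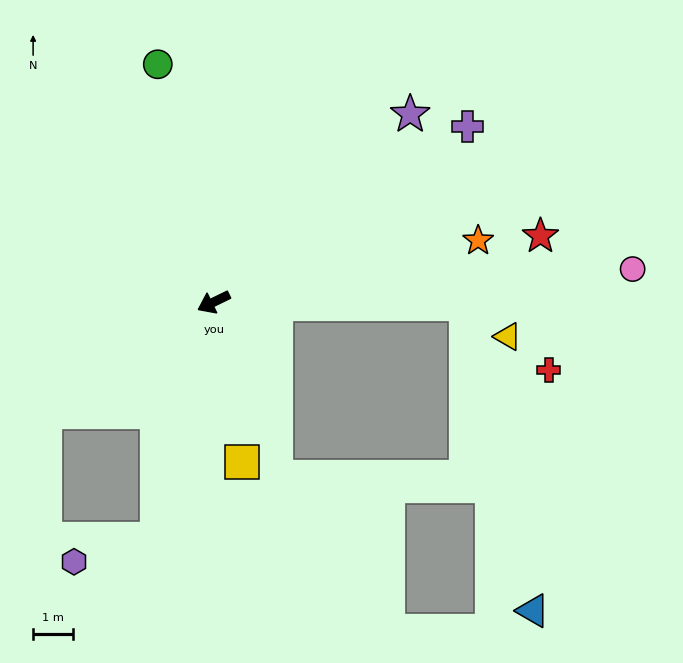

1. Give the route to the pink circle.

turn left 159°, forward 10.5 m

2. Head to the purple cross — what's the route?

turn right 171°, forward 7.7 m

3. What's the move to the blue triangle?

blocked — turn left 154°, forward 6.3 m, then turn right 78°, forward 7.8 m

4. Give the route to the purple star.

turn right 162°, forward 6.8 m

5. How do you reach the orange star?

turn left 167°, forward 6.8 m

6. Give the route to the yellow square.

turn left 74°, forward 4.1 m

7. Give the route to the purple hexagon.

blocked — turn left 50°, forward 6.1 m, then turn right 61°, forward 2.1 m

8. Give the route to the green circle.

turn right 103°, forward 6.1 m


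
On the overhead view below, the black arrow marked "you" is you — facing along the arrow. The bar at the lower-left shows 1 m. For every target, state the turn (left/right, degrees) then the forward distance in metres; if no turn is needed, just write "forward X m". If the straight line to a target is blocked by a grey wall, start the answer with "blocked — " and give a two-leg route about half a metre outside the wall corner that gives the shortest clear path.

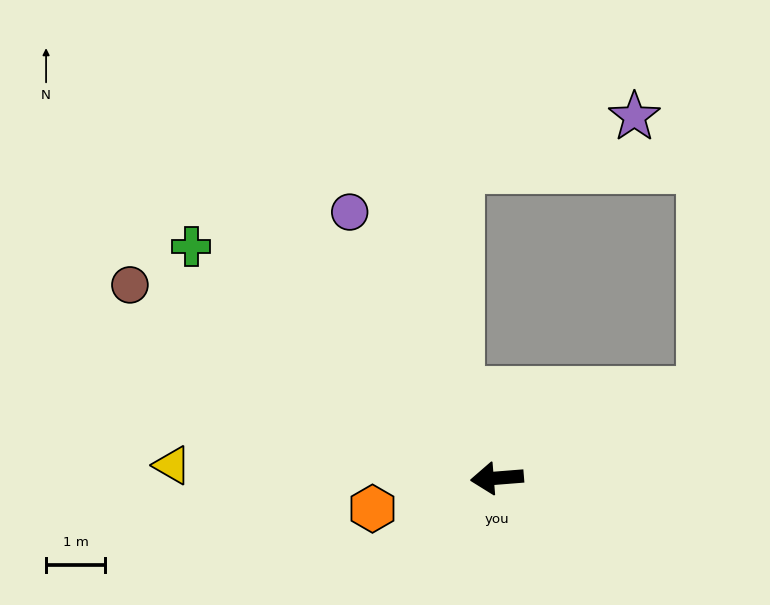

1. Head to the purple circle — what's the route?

turn right 66°, forward 5.2 m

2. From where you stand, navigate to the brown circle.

turn right 32°, forward 7.0 m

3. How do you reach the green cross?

turn right 42°, forward 6.5 m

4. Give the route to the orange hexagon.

turn left 9°, forward 2.2 m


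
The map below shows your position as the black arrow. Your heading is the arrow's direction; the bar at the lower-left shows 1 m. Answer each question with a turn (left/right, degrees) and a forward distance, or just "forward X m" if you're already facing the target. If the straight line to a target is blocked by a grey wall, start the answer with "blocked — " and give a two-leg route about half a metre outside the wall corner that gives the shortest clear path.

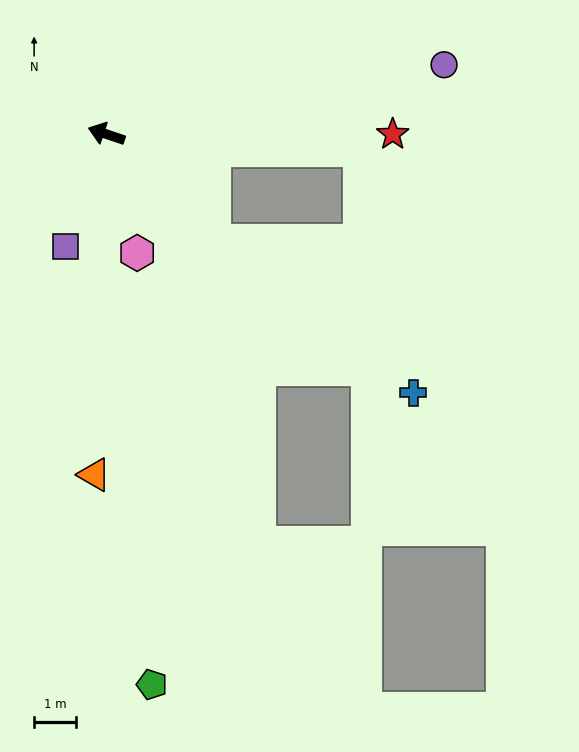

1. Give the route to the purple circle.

turn right 150°, forward 8.3 m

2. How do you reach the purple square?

turn left 89°, forward 2.9 m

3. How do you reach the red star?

turn right 161°, forward 6.9 m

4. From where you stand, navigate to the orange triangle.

turn left 107°, forward 8.2 m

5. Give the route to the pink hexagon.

turn left 123°, forward 3.0 m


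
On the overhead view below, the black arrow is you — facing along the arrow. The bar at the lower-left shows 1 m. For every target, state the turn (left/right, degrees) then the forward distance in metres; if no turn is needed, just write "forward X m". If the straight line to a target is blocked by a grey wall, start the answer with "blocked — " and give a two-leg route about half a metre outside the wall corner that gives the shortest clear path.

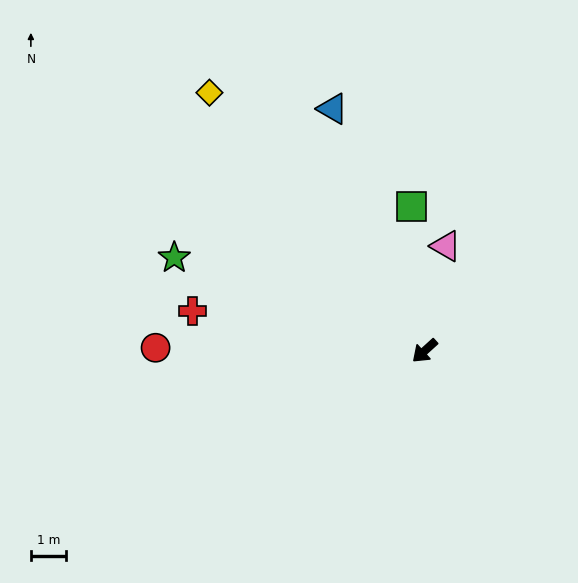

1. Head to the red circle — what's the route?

turn right 43°, forward 7.6 m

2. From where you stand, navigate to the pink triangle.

turn right 144°, forward 3.0 m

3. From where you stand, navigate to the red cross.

turn right 52°, forward 6.7 m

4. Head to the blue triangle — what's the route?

turn right 111°, forward 7.4 m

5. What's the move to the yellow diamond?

turn right 92°, forward 9.5 m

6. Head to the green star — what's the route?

turn right 63°, forward 7.6 m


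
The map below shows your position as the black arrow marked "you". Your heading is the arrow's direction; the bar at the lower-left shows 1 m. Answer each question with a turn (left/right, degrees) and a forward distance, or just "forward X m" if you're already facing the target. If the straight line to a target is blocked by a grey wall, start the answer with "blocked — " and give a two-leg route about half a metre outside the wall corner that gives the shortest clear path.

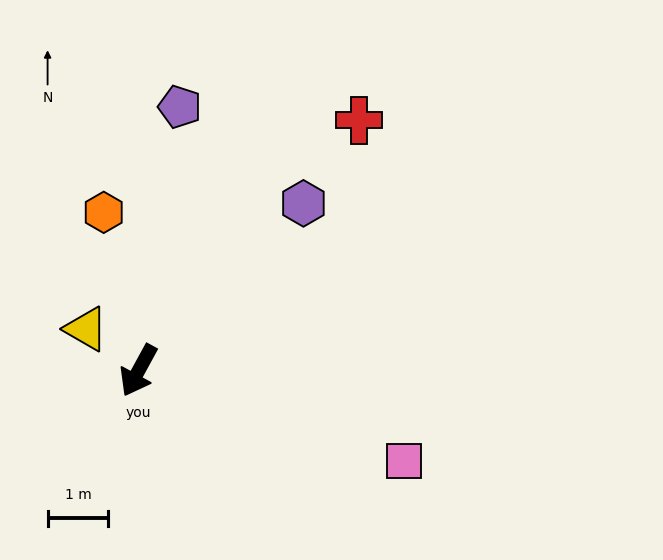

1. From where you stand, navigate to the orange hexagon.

turn right 139°, forward 2.7 m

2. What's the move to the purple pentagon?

turn right 160°, forward 4.4 m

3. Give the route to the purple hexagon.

turn left 164°, forward 3.9 m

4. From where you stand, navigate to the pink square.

turn left 100°, forward 4.6 m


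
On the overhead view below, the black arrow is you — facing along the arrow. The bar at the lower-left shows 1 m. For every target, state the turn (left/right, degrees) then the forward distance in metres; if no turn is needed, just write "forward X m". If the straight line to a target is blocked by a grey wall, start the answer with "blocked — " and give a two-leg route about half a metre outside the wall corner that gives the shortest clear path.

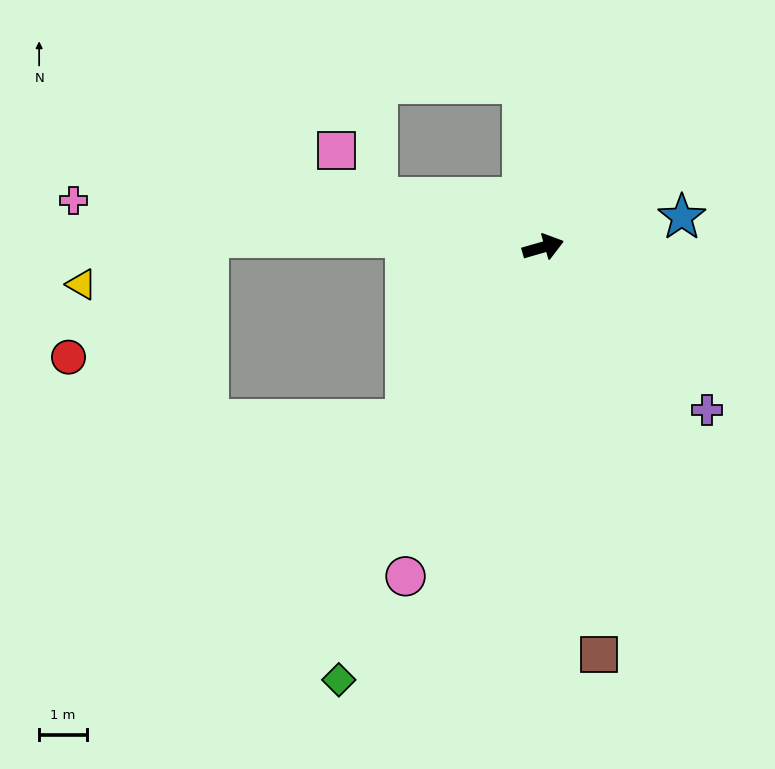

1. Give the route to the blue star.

turn right 4°, forward 3.0 m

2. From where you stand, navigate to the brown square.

turn right 98°, forward 8.6 m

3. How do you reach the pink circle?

turn right 129°, forward 7.5 m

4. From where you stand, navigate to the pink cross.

turn left 158°, forward 9.9 m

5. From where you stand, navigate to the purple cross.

turn right 61°, forward 4.8 m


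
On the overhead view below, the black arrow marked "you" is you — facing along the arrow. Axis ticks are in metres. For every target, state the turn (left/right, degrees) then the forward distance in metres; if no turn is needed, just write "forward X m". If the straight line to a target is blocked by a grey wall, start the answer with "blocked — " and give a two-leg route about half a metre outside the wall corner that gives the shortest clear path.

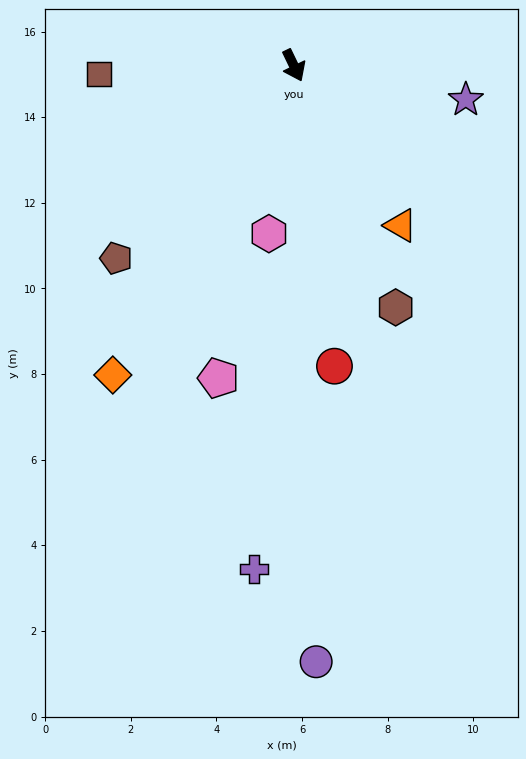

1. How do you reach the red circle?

turn right 18°, forward 7.1 m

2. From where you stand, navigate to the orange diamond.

turn right 56°, forward 8.4 m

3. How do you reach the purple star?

turn left 53°, forward 4.1 m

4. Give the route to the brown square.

turn right 113°, forward 4.6 m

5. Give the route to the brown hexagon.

turn right 3°, forward 6.1 m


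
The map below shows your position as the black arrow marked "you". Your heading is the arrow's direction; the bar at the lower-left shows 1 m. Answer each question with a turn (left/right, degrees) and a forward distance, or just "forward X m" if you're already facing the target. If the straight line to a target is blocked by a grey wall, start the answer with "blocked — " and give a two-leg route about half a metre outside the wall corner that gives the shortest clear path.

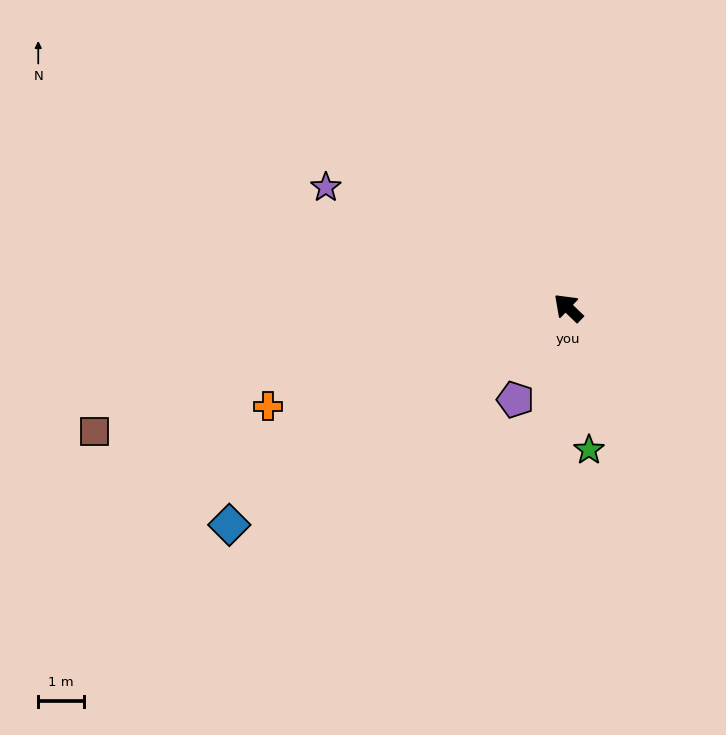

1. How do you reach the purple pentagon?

turn left 104°, forward 2.3 m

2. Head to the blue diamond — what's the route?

turn left 77°, forward 8.7 m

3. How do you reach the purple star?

turn left 17°, forward 5.9 m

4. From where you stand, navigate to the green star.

turn left 142°, forward 3.1 m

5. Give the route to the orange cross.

turn left 62°, forward 6.9 m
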